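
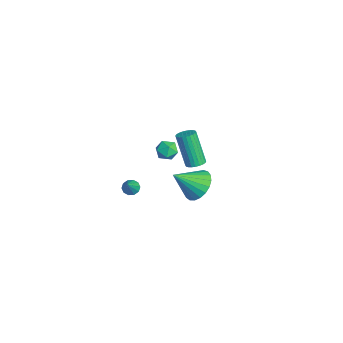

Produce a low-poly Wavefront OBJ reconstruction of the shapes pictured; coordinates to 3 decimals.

v -0.975 4.023 -0.787
v -0.656 3.551 -0.757
v -1.406 3.166 1.177
v -1.725 3.637 1.147
v -0.517 3.703 -0.673
v -1.267 3.317 1.261
v -0.448 3.904 -0.606
v -1.198 3.518 1.328
v -0.459 4.122 -0.567
v -1.209 3.737 1.367
v -0.548 4.326 -0.561
v -1.298 3.94 1.373
v -0.703 4.483 -0.59
v -1.453 4.097 1.344
v -0.899 4.57 -0.648
v -1.649 4.185 1.286
v -1.106 4.574 -0.728
v -1.856 4.189 1.206
v -1.294 4.494 -0.817
v -2.044 4.109 1.117
v -1.433 4.343 -0.901
v -2.183 3.957 1.033
v -1.502 4.142 -0.968
v -2.252 3.756 0.966
v -1.491 3.923 -1.007
v -2.241 3.538 0.927
v -1.402 3.72 -1.013
v -2.152 3.334 0.921
v -1.247 3.563 -0.984
v -1.997 3.177 0.95
v -1.051 3.475 -0.926
v -1.801 3.09 1.008
v -0.844 3.471 -0.846
v -1.594 3.086 1.088
v 2.223 2.296 3.165
v 2.7 1.937 2.878
v 2.14 1.563 3.942
v 2.617 1.204 3.655
v 2.764 1.785 3.937
v 2.815 2.238 3.457
v 2.025 1.262 3.363
v 2.076 1.715 2.883
v 2.577 1.298 3
v 3.034 1.621 3.355
v 1.806 1.879 3.465
v 2.263 2.202 3.82
v -2.646 4.528 -4.112
v -1.6 4.73 -3.937
v -2.574 3.112 -2.908
v -1.798 4.985 -3.625
v -2.142 5.162 -3.397
v -2.574 5.228 -3.293
v -3.018 5.174 -3.331
v -3.398 5.007 -3.503
v -3.648 4.758 -3.781
v -3.724 4.469 -4.116
v -3.614 4.19 -4.451
v -3.337 3.97 -4.727
v -2.94 3.846 -4.896
v -2.492 3.84 -4.93
v -2.071 3.952 -4.823
v -1.749 4.165 -4.593
v -1.583 4.44 -4.279
v -3.645 0.975 -4.507
v -3.316 1.35 -4.654
v -2.735 0.605 -3.413
v -3.521 1.476 -4.441
v -3.774 1.41 -4.253
v -3.977 1.178 -4.162
v -4.053 0.869 -4.203
v -3.974 0.6 -4.36
v -3.769 0.474 -4.573
v -3.516 0.54 -4.761
v -3.313 0.772 -4.852
v -3.236 1.081 -4.811
f 2 1 5
f 2 5 3
f 3 5 6
f 3 6 4
f 5 1 7
f 5 7 6
f 6 7 8
f 6 8 4
f 7 1 9
f 7 9 8
f 8 9 10
f 8 10 4
f 9 1 11
f 9 11 10
f 10 11 12
f 10 12 4
f 11 1 13
f 11 13 12
f 12 13 14
f 12 14 4
f 13 1 15
f 13 15 14
f 14 15 16
f 14 16 4
f 15 1 17
f 15 17 16
f 16 17 18
f 16 18 4
f 17 1 19
f 17 19 18
f 18 19 20
f 18 20 4
f 19 1 21
f 19 21 20
f 20 21 22
f 20 22 4
f 21 1 23
f 21 23 22
f 22 23 24
f 22 24 4
f 23 1 25
f 23 25 24
f 24 25 26
f 24 26 4
f 25 1 27
f 25 27 26
f 26 27 28
f 26 28 4
f 27 1 29
f 27 29 28
f 28 29 30
f 28 30 4
f 29 1 31
f 29 31 30
f 30 31 32
f 30 32 4
f 31 1 33
f 31 33 32
f 32 33 34
f 32 34 4
f 33 1 2
f 33 2 34
f 34 2 3
f 34 3 4
f 35 46 40
f 35 40 36
f 35 36 42
f 35 42 45
f 35 45 46
f 36 40 44
f 40 46 39
f 46 45 37
f 45 42 41
f 42 36 43
f 38 44 39
f 38 39 37
f 38 37 41
f 38 41 43
f 38 43 44
f 39 44 40
f 37 39 46
f 41 37 45
f 43 41 42
f 44 43 36
f 48 47 50
f 48 50 49
f 50 47 51
f 50 51 49
f 51 47 52
f 51 52 49
f 52 47 53
f 52 53 49
f 53 47 54
f 53 54 49
f 54 47 55
f 54 55 49
f 55 47 56
f 55 56 49
f 56 47 57
f 56 57 49
f 57 47 58
f 57 58 49
f 58 47 59
f 58 59 49
f 59 47 60
f 59 60 49
f 60 47 61
f 60 61 49
f 61 47 62
f 61 62 49
f 62 47 63
f 62 63 49
f 63 47 48
f 63 48 49
f 65 64 67
f 65 67 66
f 67 64 68
f 67 68 66
f 68 64 69
f 68 69 66
f 69 64 70
f 69 70 66
f 70 64 71
f 70 71 66
f 71 64 72
f 71 72 66
f 72 64 73
f 72 73 66
f 73 64 74
f 73 74 66
f 74 64 75
f 74 75 66
f 75 64 65
f 75 65 66



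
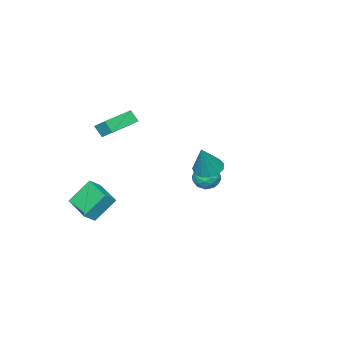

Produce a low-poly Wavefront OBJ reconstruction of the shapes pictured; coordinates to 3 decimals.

v -3.715 -1.129 -3.644
v -3.138 -0.842 -3.055
v -2.662 -1.398 -4.545
v -2.085 -1.111 -3.956
v -2.517 -1.856 -3.816
v -3.168 -1.69 -3.259
v -2.632 -0.55 -4.341
v -3.283 -0.384 -3.784
v -2.469 -0.484 -3.486
v -2.398 -1.291 -3.162
v -3.402 -0.949 -4.438
v -3.331 -1.756 -4.114
v -3.519 -0.962 -3.27
v -2.281 -1.278 -4.33
v -2.535 -1.716 -4.248
v -2.196 -1.547 -3.902
v -3.536 -1.461 -3.39
v -3.197 -1.292 -3.044
v -2.832 -1.888 -3.492
v -2.603 -0.948 -4.556
v -2.264 -0.779 -4.21
v -3.604 -0.693 -3.698
v -3.265 -0.524 -3.352
v -2.968 -0.352 -4.108
v -2.787 -0.583 -3.178
v -2.168 -0.741 -3.707
v -2.489 -0.411 -3.933
v -2.872 -0.314 -3.606
v -2.745 -1.057 -2.987
v -2.126 -1.215 -3.517
v -2.379 -1.653 -3.435
v -2.762 -1.556 -3.107
v -2.351 -0.847 -3.24
v -3.674 -1.025 -4.083
v -3.055 -1.183 -4.613
v -3.038 -0.684 -4.493
v -3.421 -0.587 -4.165
v -3.632 -1.499 -3.893
v -3.013 -1.657 -4.422
v -2.928 -1.926 -3.994
v -3.311 -1.829 -3.667
v -3.449 -1.393 -4.36
v 2.637 -4.121 -3.197
v 3.335 -4.287 -2.621
v 3.325 -2.405 -3.538
v 4.023 -2.571 -2.962
v 3.617 -4.789 -4.578
v 4.315 -4.955 -4.002
v 4.305 -3.073 -4.919
v 5.003 -3.239 -4.343
v 2.59 3.268 0.43
v 3.323 3.369 0.032
v 3.47 3.492 2.11
v 3.133 3.801 0.074
v 2.771 4.063 0.229
v 2.351 4.074 0.448
v 2.007 3.828 0.661
v 1.848 3.405 0.8
v 1.925 2.938 0.822
v 2.212 2.576 0.72
v 2.62 2.434 0.525
v 3.017 2.557 0.3
v 3.28 2.906 0.117
v 0.458 -4.516 1.307
v 0.504 -3.732 1.909
v 0.43 -3.992 0.626
v 0.476 -3.207 1.228
v 2.584 -4.553 1.192
v 2.63 -3.768 1.794
v 2.556 -4.028 0.511
v 2.602 -3.244 1.113
f 1 38 17
f 38 12 41
f 17 41 6
f 38 41 17
f 1 17 13
f 17 6 18
f 13 18 2
f 17 18 13
f 1 13 22
f 13 2 23
f 22 23 8
f 13 23 22
f 1 22 34
f 22 8 37
f 34 37 11
f 22 37 34
f 1 34 38
f 34 11 42
f 38 42 12
f 34 42 38
f 2 18 29
f 18 6 32
f 29 32 10
f 18 32 29
f 6 41 19
f 41 12 40
f 19 40 5
f 41 40 19
f 12 42 39
f 42 11 35
f 39 35 3
f 42 35 39
f 11 37 36
f 37 8 24
f 36 24 7
f 37 24 36
f 8 23 28
f 23 2 25
f 28 25 9
f 23 25 28
f 4 30 16
f 30 10 31
f 16 31 5
f 30 31 16
f 4 16 14
f 16 5 15
f 14 15 3
f 16 15 14
f 4 14 21
f 14 3 20
f 21 20 7
f 14 20 21
f 4 21 26
f 21 7 27
f 26 27 9
f 21 27 26
f 4 26 30
f 26 9 33
f 30 33 10
f 26 33 30
f 5 31 19
f 31 10 32
f 19 32 6
f 31 32 19
f 3 15 39
f 15 5 40
f 39 40 12
f 15 40 39
f 7 20 36
f 20 3 35
f 36 35 11
f 20 35 36
f 9 27 28
f 27 7 24
f 28 24 8
f 27 24 28
f 10 33 29
f 33 9 25
f 29 25 2
f 33 25 29
f 44 46 43
f 47 44 43
f 43 46 45
f 45 47 43
f 44 50 46
f 48 44 47
f 48 50 44
f 46 50 45
f 49 47 45
f 45 50 49
f 49 48 47
f 50 48 49
f 52 51 54
f 52 54 53
f 54 51 55
f 54 55 53
f 55 51 56
f 55 56 53
f 56 51 57
f 56 57 53
f 57 51 58
f 57 58 53
f 58 51 59
f 58 59 53
f 59 51 60
f 59 60 53
f 60 51 61
f 60 61 53
f 61 51 62
f 61 62 53
f 62 51 63
f 62 63 53
f 63 51 52
f 63 52 53
f 65 67 64
f 68 65 64
f 64 67 66
f 66 68 64
f 65 71 67
f 69 65 68
f 69 71 65
f 67 71 66
f 70 68 66
f 66 71 70
f 70 69 68
f 71 69 70



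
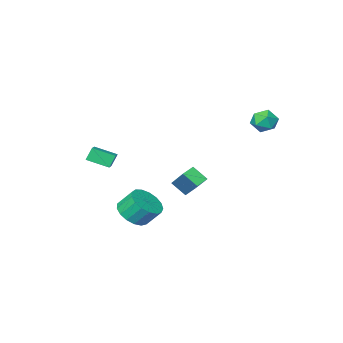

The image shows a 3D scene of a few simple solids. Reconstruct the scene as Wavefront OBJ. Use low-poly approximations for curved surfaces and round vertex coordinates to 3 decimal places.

v 3.341 -2.752 -0.538
v 2.949 -2.757 0.217
v 2.416 -1.922 -1.012
v 2.025 -1.927 -0.258
v 3.975 -1.853 -0.202
v 3.584 -1.858 0.552
v 3.051 -1.023 -0.677
v 2.659 -1.028 0.078
v -3.321 4.392 2.576
v -2.674 3.956 2.791
v -4.106 3.404 2.929
v -3.459 2.968 3.144
v -3.669 3.62 3.575
v -3.184 4.23 3.357
v -3.596 3.13 2.363
v -3.111 3.74 2.145
v -2.844 3.175 2.659
v -2.889 3.478 3.409
v -3.891 3.882 2.311
v -3.936 4.185 3.061
v -3.303 -2.662 -4.197
v -2.842 -3.374 -3.435
v -3.134 -1.215 -2.946
v -2.673 -1.928 -2.185
v -2.547 -2.492 -4.495
v -2.086 -3.205 -3.734
v -2.378 -1.046 -3.245
v -1.917 -1.758 -2.483
v 1.52 -1.285 -4.463
v 2.167 -1.776 -3.798
v 1.648 -1.125 -2.812
v 1 -0.635 -3.477
v 2.423 -1.365 -3.934
v 1.904 -0.714 -2.949
v 2.472 -0.936 -4.191
v 1.953 -0.286 -3.206
v 2.303 -0.588 -4.511
v 1.784 0.063 -3.526
v 1.954 -0.399 -4.82
v 1.435 0.252 -3.834
v 1.506 -0.413 -5.046
v 0.986 0.238 -4.061
v 1.061 -0.627 -5.139
v 0.541 0.024 -4.154
v 0.721 -0.992 -5.078
v 0.202 -0.341 -4.092
v 0.564 -1.424 -4.875
v 0.045 -0.773 -3.889
v 0.626 -1.824 -4.578
v 0.107 -1.174 -3.592
v 0.893 -2.101 -4.254
v 0.374 -1.451 -3.269
v 1.303 -2.192 -3.978
v 0.784 -1.541 -2.993
v 1.763 -2.074 -3.814
v 1.244 -1.423 -2.828
f 2 4 1
f 5 2 1
f 1 4 3
f 3 5 1
f 2 8 4
f 6 2 5
f 6 8 2
f 4 8 3
f 7 5 3
f 3 8 7
f 7 6 5
f 8 6 7
f 9 20 14
f 9 14 10
f 9 10 16
f 9 16 19
f 9 19 20
f 10 14 18
f 14 20 13
f 20 19 11
f 19 16 15
f 16 10 17
f 12 18 13
f 12 13 11
f 12 11 15
f 12 15 17
f 12 17 18
f 13 18 14
f 11 13 20
f 15 11 19
f 17 15 16
f 18 17 10
f 22 24 21
f 25 22 21
f 21 24 23
f 23 25 21
f 22 28 24
f 26 22 25
f 26 28 22
f 24 28 23
f 27 25 23
f 23 28 27
f 27 26 25
f 28 26 27
f 30 29 33
f 30 33 31
f 31 33 34
f 31 34 32
f 33 29 35
f 33 35 34
f 34 35 36
f 34 36 32
f 35 29 37
f 35 37 36
f 36 37 38
f 36 38 32
f 37 29 39
f 37 39 38
f 38 39 40
f 38 40 32
f 39 29 41
f 39 41 40
f 40 41 42
f 40 42 32
f 41 29 43
f 41 43 42
f 42 43 44
f 42 44 32
f 43 29 45
f 43 45 44
f 44 45 46
f 44 46 32
f 45 29 47
f 45 47 46
f 46 47 48
f 46 48 32
f 47 29 49
f 47 49 48
f 48 49 50
f 48 50 32
f 49 29 51
f 49 51 50
f 50 51 52
f 50 52 32
f 51 29 53
f 51 53 52
f 52 53 54
f 52 54 32
f 53 29 55
f 53 55 54
f 54 55 56
f 54 56 32
f 55 29 30
f 55 30 56
f 56 30 31
f 56 31 32



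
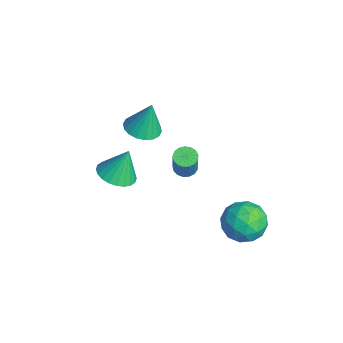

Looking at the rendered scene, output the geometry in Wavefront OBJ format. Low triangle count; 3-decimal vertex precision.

v -1.028 -3.1 -0.387
v -0.521 -3.954 -0.044
v -1.032 -2.44 1.267
v -0.207 -3.708 -0.141
v -0.019 -3.37 -0.276
v 0.016 -2.991 -0.427
v -0.108 -2.628 -0.572
v -0.372 -2.338 -0.689
v -0.736 -2.163 -0.76
v -1.144 -2.131 -0.774
v -1.534 -2.246 -0.729
v -1.848 -2.492 -0.632
v -2.036 -2.83 -0.497
v -2.071 -3.209 -0.346
v -1.947 -3.572 -0.201
v -1.683 -3.862 -0.084
v -1.319 -4.037 -0.013
v -0.911 -4.069 0.001
v 0.735 2.87 -3.383
v 1.702 3.539 -3.81
v 2.018 1.521 -2.59
v 2.985 2.19 -3.017
v 2.275 2.638 -2.09
v 1.481 3.473 -2.58
v 2.239 1.587 -3.82
v 1.445 2.422 -4.31
v 2.632 2.746 -4.08
v 2.654 3.396 -3.011
v 1.066 1.664 -3.389
v 1.088 2.314 -2.32
v 1.106 3.323 -3.666
v 2.614 1.737 -2.734
v 2.197 2 -2.189
v 2.765 2.394 -2.44
v 0.976 3.284 -2.943
v 1.545 3.677 -3.194
v 1.881 3.148 -2.183
v 2.175 1.383 -3.206
v 2.744 1.776 -3.457
v 0.955 2.666 -3.96
v 1.523 3.06 -4.211
v 1.839 1.912 -4.217
v 2.221 3.251 -4.076
v 2.975 2.457 -3.609
v 2.536 2.103 -4.081
v 2.07 2.593 -4.37
v 2.234 3.632 -3.447
v 2.988 2.839 -2.981
v 2.57 3.103 -2.436
v 2.104 3.593 -2.724
v 2.78 3.166 -3.606
v 0.732 2.221 -3.419
v 1.486 1.428 -2.953
v 1.616 1.467 -3.676
v 1.15 1.957 -3.964
v 0.745 2.603 -2.791
v 1.499 1.809 -2.324
v 1.65 2.467 -2.03
v 1.184 2.957 -2.319
v 0.94 1.894 -2.794
v 1.792 -0.468 2.187
v 2.289 -0.174 2.025
v 2.845 -0.337 3.43
v 2.348 -0.632 3.593
v 2.114 0.034 2.119
v 2.67 -0.13 3.524
v 1.865 0.126 2.228
v 2.421 -0.038 3.633
v 1.599 0.082 2.328
v 2.155 -0.081 3.733
v 1.378 -0.088 2.396
v 1.934 -0.251 3.801
v 1.251 -0.345 2.416
v 1.807 -0.508 3.821
v 1.248 -0.63 2.384
v 1.805 -0.794 3.789
v 1.37 -0.878 2.306
v 1.927 -1.042 3.712
v 1.589 -1.033 2.202
v 2.145 -1.196 3.607
v 1.854 -1.058 2.094
v 2.41 -1.221 3.499
v 2.105 -0.948 2.008
v 2.661 -1.111 3.413
v 2.284 -0.728 1.962
v 2.84 -0.892 3.368
v 2.35 -0.448 1.969
v 2.906 -0.612 3.374
v -3.188 -1.145 0.717
v -2.47 -0.499 0.5
v -3.052 -0.675 2.563
v -2.835 -0.255 0.464
v -3.27 -0.188 0.479
v -3.689 -0.31 0.541
v -4.008 -0.597 0.637
v -4.165 -0.993 0.75
v -4.129 -1.42 0.856
v -3.905 -1.791 0.934
v -3.54 -2.035 0.969
v -3.105 -2.102 0.955
v -2.686 -1.98 0.893
v -2.367 -1.693 0.796
v -2.21 -1.297 0.684
v -2.247 -0.87 0.578
f 2 1 4
f 2 4 3
f 4 1 5
f 4 5 3
f 5 1 6
f 5 6 3
f 6 1 7
f 6 7 3
f 7 1 8
f 7 8 3
f 8 1 9
f 8 9 3
f 9 1 10
f 9 10 3
f 10 1 11
f 10 11 3
f 11 1 12
f 11 12 3
f 12 1 13
f 12 13 3
f 13 1 14
f 13 14 3
f 14 1 15
f 14 15 3
f 15 1 16
f 15 16 3
f 16 1 17
f 16 17 3
f 17 1 18
f 17 18 3
f 18 1 2
f 18 2 3
f 19 56 35
f 56 30 59
f 35 59 24
f 56 59 35
f 19 35 31
f 35 24 36
f 31 36 20
f 35 36 31
f 19 31 40
f 31 20 41
f 40 41 26
f 31 41 40
f 19 40 52
f 40 26 55
f 52 55 29
f 40 55 52
f 19 52 56
f 52 29 60
f 56 60 30
f 52 60 56
f 20 36 47
f 36 24 50
f 47 50 28
f 36 50 47
f 24 59 37
f 59 30 58
f 37 58 23
f 59 58 37
f 30 60 57
f 60 29 53
f 57 53 21
f 60 53 57
f 29 55 54
f 55 26 42
f 54 42 25
f 55 42 54
f 26 41 46
f 41 20 43
f 46 43 27
f 41 43 46
f 22 48 34
f 48 28 49
f 34 49 23
f 48 49 34
f 22 34 32
f 34 23 33
f 32 33 21
f 34 33 32
f 22 32 39
f 32 21 38
f 39 38 25
f 32 38 39
f 22 39 44
f 39 25 45
f 44 45 27
f 39 45 44
f 22 44 48
f 44 27 51
f 48 51 28
f 44 51 48
f 23 49 37
f 49 28 50
f 37 50 24
f 49 50 37
f 21 33 57
f 33 23 58
f 57 58 30
f 33 58 57
f 25 38 54
f 38 21 53
f 54 53 29
f 38 53 54
f 27 45 46
f 45 25 42
f 46 42 26
f 45 42 46
f 28 51 47
f 51 27 43
f 47 43 20
f 51 43 47
f 62 61 65
f 62 65 63
f 63 65 66
f 63 66 64
f 65 61 67
f 65 67 66
f 66 67 68
f 66 68 64
f 67 61 69
f 67 69 68
f 68 69 70
f 68 70 64
f 69 61 71
f 69 71 70
f 70 71 72
f 70 72 64
f 71 61 73
f 71 73 72
f 72 73 74
f 72 74 64
f 73 61 75
f 73 75 74
f 74 75 76
f 74 76 64
f 75 61 77
f 75 77 76
f 76 77 78
f 76 78 64
f 77 61 79
f 77 79 78
f 78 79 80
f 78 80 64
f 79 61 81
f 79 81 80
f 80 81 82
f 80 82 64
f 81 61 83
f 81 83 82
f 82 83 84
f 82 84 64
f 83 61 85
f 83 85 84
f 84 85 86
f 84 86 64
f 85 61 87
f 85 87 86
f 86 87 88
f 86 88 64
f 87 61 62
f 87 62 88
f 88 62 63
f 88 63 64
f 90 89 92
f 90 92 91
f 92 89 93
f 92 93 91
f 93 89 94
f 93 94 91
f 94 89 95
f 94 95 91
f 95 89 96
f 95 96 91
f 96 89 97
f 96 97 91
f 97 89 98
f 97 98 91
f 98 89 99
f 98 99 91
f 99 89 100
f 99 100 91
f 100 89 101
f 100 101 91
f 101 89 102
f 101 102 91
f 102 89 103
f 102 103 91
f 103 89 104
f 103 104 91
f 104 89 90
f 104 90 91



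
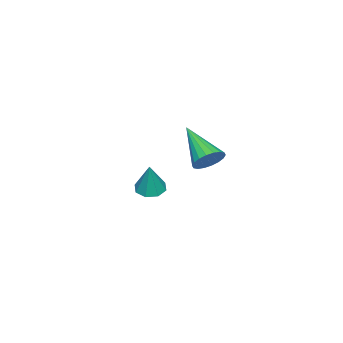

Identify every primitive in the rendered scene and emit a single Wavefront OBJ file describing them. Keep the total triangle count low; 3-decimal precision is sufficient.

v 3.024 2.328 2.826
v 3.606 2.217 3.16
v 2.176 0.972 3.854
v 3.471 2.429 3.328
v 3.247 2.621 3.397
v 2.979 2.755 3.353
v 2.72 2.804 3.205
v 2.521 2.759 2.981
v 2.422 2.628 2.727
v 2.442 2.438 2.492
v 2.576 2.226 2.324
v 2.8 2.034 2.255
v 3.068 1.9 2.299
v 3.327 1.851 2.448
v 3.526 1.896 2.671
v 3.625 2.027 2.925
v -2.069 -2.795 -2.431
v -1.531 -3.195 -2.546
v -1.591 -2.585 -0.929
v -1.432 -2.694 -2.647
v -1.706 -2.252 -2.622
v -2.192 -2.128 -2.485
v -2.606 -2.395 -2.316
v -2.705 -2.895 -2.215
v -2.432 -3.337 -2.24
v -1.945 -3.461 -2.377
f 2 1 4
f 2 4 3
f 4 1 5
f 4 5 3
f 5 1 6
f 5 6 3
f 6 1 7
f 6 7 3
f 7 1 8
f 7 8 3
f 8 1 9
f 8 9 3
f 9 1 10
f 9 10 3
f 10 1 11
f 10 11 3
f 11 1 12
f 11 12 3
f 12 1 13
f 12 13 3
f 13 1 14
f 13 14 3
f 14 1 15
f 14 15 3
f 15 1 16
f 15 16 3
f 16 1 2
f 16 2 3
f 18 17 20
f 18 20 19
f 20 17 21
f 20 21 19
f 21 17 22
f 21 22 19
f 22 17 23
f 22 23 19
f 23 17 24
f 23 24 19
f 24 17 25
f 24 25 19
f 25 17 26
f 25 26 19
f 26 17 18
f 26 18 19



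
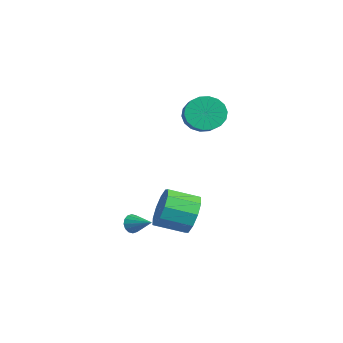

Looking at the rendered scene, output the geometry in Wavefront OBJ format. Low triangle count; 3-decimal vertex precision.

v 3.581 2.135 -1.25
v 4.085 2.243 -0.359
v 3.504 0.992 0.121
v 2.999 0.885 -0.77
v 3.519 2.528 -0.3
v 2.938 1.278 0.18
v 2.977 2.664 -0.604
v 2.396 1.413 -0.124
v 2.665 2.597 -1.155
v 2.084 1.347 -0.675
v 2.703 2.354 -1.742
v 2.122 1.104 -1.262
v 3.076 2.028 -2.141
v 2.495 0.777 -1.661
v 3.642 1.742 -2.2
v 3.061 0.492 -1.72
v 4.184 1.607 -1.896
v 3.603 0.356 -1.416
v 4.496 1.673 -1.345
v 3.915 0.423 -0.865
v 4.458 1.916 -0.758
v 3.877 0.666 -0.278
v 1.478 3.633 3.489
v 1.84 3.311 2.707
v 2.764 2.984 3.269
v 2.402 3.307 4.051
v 1.971 3.698 2.715
v 2.896 3.372 3.277
v 2.005 4.073 2.877
v 2.93 3.747 3.439
v 1.935 4.36 3.16
v 2.859 4.034 3.722
v 1.774 4.504 3.508
v 2.698 4.178 4.07
v 1.554 4.475 3.852
v 2.479 4.149 4.414
v 1.319 4.279 4.124
v 2.244 3.953 4.687
v 1.116 3.956 4.271
v 2.04 3.629 4.833
v 0.984 3.568 4.263
v 1.909 3.242 4.825
v 0.95 3.193 4.101
v 1.875 2.867 4.663
v 1.021 2.906 3.818
v 1.945 2.58 4.38
v 1.182 2.762 3.47
v 2.106 2.436 4.032
v 1.401 2.791 3.126
v 2.326 2.465 3.688
v 1.636 2.987 2.853
v 2.561 2.661 3.416
v 3.29 -0.541 -1.275
v 3.531 -0.629 -1.704
v 4.25 -0.099 -0.825
v 3.433 -0.39 -1.73
v 3.297 -0.193 -1.633
v 3.158 -0.088 -1.441
v 3.055 -0.106 -1.204
v 3.015 -0.24 -0.986
v 3.048 -0.454 -0.846
v 3.146 -0.693 -0.821
v 3.283 -0.89 -0.917
v 3.421 -0.995 -1.11
v 3.524 -0.977 -1.346
v 3.564 -0.843 -1.564
f 2 1 5
f 2 5 3
f 3 5 6
f 3 6 4
f 5 1 7
f 5 7 6
f 6 7 8
f 6 8 4
f 7 1 9
f 7 9 8
f 8 9 10
f 8 10 4
f 9 1 11
f 9 11 10
f 10 11 12
f 10 12 4
f 11 1 13
f 11 13 12
f 12 13 14
f 12 14 4
f 13 1 15
f 13 15 14
f 14 15 16
f 14 16 4
f 15 1 17
f 15 17 16
f 16 17 18
f 16 18 4
f 17 1 19
f 17 19 18
f 18 19 20
f 18 20 4
f 19 1 21
f 19 21 20
f 20 21 22
f 20 22 4
f 21 1 2
f 21 2 22
f 22 2 3
f 22 3 4
f 24 23 27
f 24 27 25
f 25 27 28
f 25 28 26
f 27 23 29
f 27 29 28
f 28 29 30
f 28 30 26
f 29 23 31
f 29 31 30
f 30 31 32
f 30 32 26
f 31 23 33
f 31 33 32
f 32 33 34
f 32 34 26
f 33 23 35
f 33 35 34
f 34 35 36
f 34 36 26
f 35 23 37
f 35 37 36
f 36 37 38
f 36 38 26
f 37 23 39
f 37 39 38
f 38 39 40
f 38 40 26
f 39 23 41
f 39 41 40
f 40 41 42
f 40 42 26
f 41 23 43
f 41 43 42
f 42 43 44
f 42 44 26
f 43 23 45
f 43 45 44
f 44 45 46
f 44 46 26
f 45 23 47
f 45 47 46
f 46 47 48
f 46 48 26
f 47 23 49
f 47 49 48
f 48 49 50
f 48 50 26
f 49 23 51
f 49 51 50
f 50 51 52
f 50 52 26
f 51 23 24
f 51 24 52
f 52 24 25
f 52 25 26
f 54 53 56
f 54 56 55
f 56 53 57
f 56 57 55
f 57 53 58
f 57 58 55
f 58 53 59
f 58 59 55
f 59 53 60
f 59 60 55
f 60 53 61
f 60 61 55
f 61 53 62
f 61 62 55
f 62 53 63
f 62 63 55
f 63 53 64
f 63 64 55
f 64 53 65
f 64 65 55
f 65 53 66
f 65 66 55
f 66 53 54
f 66 54 55



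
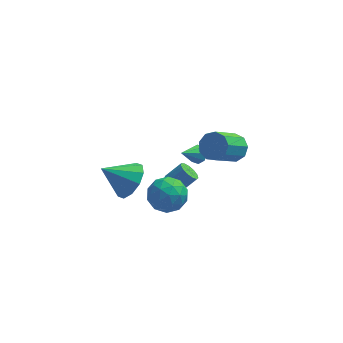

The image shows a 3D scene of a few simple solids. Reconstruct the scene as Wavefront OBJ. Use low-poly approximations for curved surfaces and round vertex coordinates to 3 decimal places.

v 2.965 -0.147 1.511
v 3.496 0.074 2.11
v 2.506 -1.111 3.427
v 1.975 -1.333 2.829
v 3.055 0.431 2.1
v 2.065 -0.754 3.417
v 2.572 0.518 1.814
v 1.582 -0.668 3.132
v 2.273 0.293 1.387
v 1.282 -0.892 2.705
v 2.297 -0.138 1.018
v 1.307 -1.323 2.336
v 2.635 -0.573 0.88
v 1.645 -1.758 2.197
v 3.127 -0.809 1.037
v 2.136 -1.995 2.354
v 3.543 -0.736 1.416
v 2.553 -1.921 2.734
v 3.689 -0.387 1.84
v 2.699 -1.572 3.157
v 1.22 3.175 -2.481
v 1.574 2.706 -2.536
v 0.36 2.425 -1.619
v 1.69 2.971 -2.19
v 1.531 3.356 -2.014
v 1.19 3.634 -2.112
v 0.866 3.644 -2.426
v 0.749 3.379 -2.773
v 0.908 2.994 -2.949
v 1.25 2.716 -2.851
v -2.011 -3.145 1.811
v -1.519 -3.931 2.383
v -3.389 -3.235 2.869
v -1.35 -3.339 2.655
v -1.432 -2.672 2.604
v -1.736 -2.186 2.25
v -2.145 -2.066 1.728
v -2.503 -2.358 1.238
v -2.673 -2.951 0.966
v -2.59 -3.617 1.017
v -2.286 -4.103 1.371
v -1.877 -4.223 1.893
v -0.011 0.212 -1.984
v 0.384 0.355 -2.439
v 1.207 0.651 -1.632
v 0.811 0.508 -1.176
v 0.208 0.648 -2.367
v 1.03 0.944 -1.559
v -0.038 0.802 -2.173
v 0.784 1.098 -1.365
v -0.276 0.769 -1.919
v 0.547 1.065 -1.111
v -0.429 0.559 -1.685
v 0.393 0.855 -0.878
v -0.45 0.239 -1.547
v 0.372 0.535 -0.739
v -0.332 -0.09 -1.547
v 0.491 0.206 -0.739
v -0.111 -0.323 -1.686
v 0.711 -0.026 -0.878
v 0.141 -0.386 -1.919
v 0.963 -0.09 -1.112
v 0.345 -0.259 -2.173
v 1.167 0.037 -1.366
v 0.435 0.017 -2.367
v 1.258 0.313 -1.56
v -1.155 -3.457 1.069
v -0.517 -2.808 1.616
v 0.097 -4.632 1.004
v 0.735 -3.983 1.551
v -0.106 -4.425 2.026
v -0.88 -3.698 2.066
v 0.46 -3.742 0.554
v -0.314 -3.015 0.594
v 0.481 -2.984 1.298
v 0.131 -3.406 2.207
v -0.551 -4.034 0.413
v -0.901 -4.456 1.322
v -0.946 -3.029 1.348
v 0.526 -4.411 1.272
v 0.031 -4.671 1.551
v 0.406 -4.289 1.872
v -1.159 -3.553 1.613
v -0.784 -3.171 1.934
v -0.543 -4.122 2.175
v 0.364 -4.269 0.686
v 0.739 -3.887 1.007
v -0.826 -3.151 0.748
v -0.451 -2.769 1.069
v 0.123 -3.318 0.445
v 0.016 -2.751 1.483
v 0.752 -3.442 1.444
v 0.59 -3.3 0.859
v 0.135 -2.873 0.882
v -0.19 -2.999 2.017
v 0.546 -3.69 1.979
v 0.052 -3.95 2.258
v -0.403 -3.523 2.282
v 0.397 -3.103 1.83
v -0.966 -3.75 0.641
v -0.23 -4.441 0.603
v -0.017 -3.917 0.338
v -0.472 -3.49 0.362
v -1.172 -3.998 1.176
v -0.436 -4.689 1.137
v -0.555 -4.567 1.738
v -1.01 -4.14 1.761
v -0.817 -4.337 0.79
f 2 1 5
f 2 5 3
f 3 5 6
f 3 6 4
f 5 1 7
f 5 7 6
f 6 7 8
f 6 8 4
f 7 1 9
f 7 9 8
f 8 9 10
f 8 10 4
f 9 1 11
f 9 11 10
f 10 11 12
f 10 12 4
f 11 1 13
f 11 13 12
f 12 13 14
f 12 14 4
f 13 1 15
f 13 15 14
f 14 15 16
f 14 16 4
f 15 1 17
f 15 17 16
f 16 17 18
f 16 18 4
f 17 1 19
f 17 19 18
f 18 19 20
f 18 20 4
f 19 1 2
f 19 2 20
f 20 2 3
f 20 3 4
f 22 21 24
f 22 24 23
f 24 21 25
f 24 25 23
f 25 21 26
f 25 26 23
f 26 21 27
f 26 27 23
f 27 21 28
f 27 28 23
f 28 21 29
f 28 29 23
f 29 21 30
f 29 30 23
f 30 21 22
f 30 22 23
f 32 31 34
f 32 34 33
f 34 31 35
f 34 35 33
f 35 31 36
f 35 36 33
f 36 31 37
f 36 37 33
f 37 31 38
f 37 38 33
f 38 31 39
f 38 39 33
f 39 31 40
f 39 40 33
f 40 31 41
f 40 41 33
f 41 31 42
f 41 42 33
f 42 31 32
f 42 32 33
f 44 43 47
f 44 47 45
f 45 47 48
f 45 48 46
f 47 43 49
f 47 49 48
f 48 49 50
f 48 50 46
f 49 43 51
f 49 51 50
f 50 51 52
f 50 52 46
f 51 43 53
f 51 53 52
f 52 53 54
f 52 54 46
f 53 43 55
f 53 55 54
f 54 55 56
f 54 56 46
f 55 43 57
f 55 57 56
f 56 57 58
f 56 58 46
f 57 43 59
f 57 59 58
f 58 59 60
f 58 60 46
f 59 43 61
f 59 61 60
f 60 61 62
f 60 62 46
f 61 43 63
f 61 63 62
f 62 63 64
f 62 64 46
f 63 43 65
f 63 65 64
f 64 65 66
f 64 66 46
f 65 43 44
f 65 44 66
f 66 44 45
f 66 45 46
f 67 104 83
f 104 78 107
f 83 107 72
f 104 107 83
f 67 83 79
f 83 72 84
f 79 84 68
f 83 84 79
f 67 79 88
f 79 68 89
f 88 89 74
f 79 89 88
f 67 88 100
f 88 74 103
f 100 103 77
f 88 103 100
f 67 100 104
f 100 77 108
f 104 108 78
f 100 108 104
f 68 84 95
f 84 72 98
f 95 98 76
f 84 98 95
f 72 107 85
f 107 78 106
f 85 106 71
f 107 106 85
f 78 108 105
f 108 77 101
f 105 101 69
f 108 101 105
f 77 103 102
f 103 74 90
f 102 90 73
f 103 90 102
f 74 89 94
f 89 68 91
f 94 91 75
f 89 91 94
f 70 96 82
f 96 76 97
f 82 97 71
f 96 97 82
f 70 82 80
f 82 71 81
f 80 81 69
f 82 81 80
f 70 80 87
f 80 69 86
f 87 86 73
f 80 86 87
f 70 87 92
f 87 73 93
f 92 93 75
f 87 93 92
f 70 92 96
f 92 75 99
f 96 99 76
f 92 99 96
f 71 97 85
f 97 76 98
f 85 98 72
f 97 98 85
f 69 81 105
f 81 71 106
f 105 106 78
f 81 106 105
f 73 86 102
f 86 69 101
f 102 101 77
f 86 101 102
f 75 93 94
f 93 73 90
f 94 90 74
f 93 90 94
f 76 99 95
f 99 75 91
f 95 91 68
f 99 91 95



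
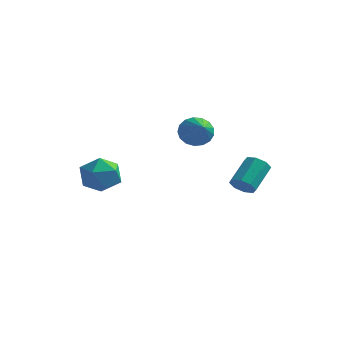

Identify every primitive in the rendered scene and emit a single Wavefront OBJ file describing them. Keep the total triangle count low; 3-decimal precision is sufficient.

v -0.721 -2.146 1.56
v -0.301 -2.567 0.63
v -2.019 -3.373 1.53
v -1.599 -3.794 0.6
v -1.05 -3.902 1.551
v -0.248 -3.144 1.57
v -2.072 -2.796 0.59
v -1.27 -2.038 0.609
v -1.136 -2.969 0.03
v -0.505 -3.652 0.625
v -1.815 -2.288 1.535
v -1.184 -2.971 2.13
v 3.586 2.094 -0.545
v 3.993 2.412 -1.018
v 4.121 3.783 0.012
v 3.714 3.466 0.485
v 3.473 2.516 -1.092
v 3.6 3.887 -0.062
v 3.019 2.373 -0.846
v 3.146 3.744 0.185
v 2.897 2.067 -0.423
v 3.025 3.438 0.607
v 3.179 1.777 -0.072
v 3.307 3.148 0.958
v 3.7 1.673 0.002
v 3.827 3.044 1.032
v 4.154 1.816 -0.245
v 4.281 3.187 0.786
v 4.275 2.122 -0.667
v 4.403 3.493 0.363
v 0.568 3.149 2.167
v 0.962 3.784 2.67
v 1.732 1.711 3.073
v 0.624 3.66 2.907
v 0.273 3.418 2.974
v -0.01 3.116 2.856
v -0.16 2.821 2.581
v -0.144 2.601 2.21
v 0.036 2.507 1.83
v 0.338 2.56 1.527
v 0.692 2.748 1.371
v 1.018 3.028 1.397
v 1.241 3.336 1.6
v 1.31 3.601 1.932
v 1.209 3.763 2.318
f 1 12 6
f 1 6 2
f 1 2 8
f 1 8 11
f 1 11 12
f 2 6 10
f 6 12 5
f 12 11 3
f 11 8 7
f 8 2 9
f 4 10 5
f 4 5 3
f 4 3 7
f 4 7 9
f 4 9 10
f 5 10 6
f 3 5 12
f 7 3 11
f 9 7 8
f 10 9 2
f 14 13 17
f 14 17 15
f 15 17 18
f 15 18 16
f 17 13 19
f 17 19 18
f 18 19 20
f 18 20 16
f 19 13 21
f 19 21 20
f 20 21 22
f 20 22 16
f 21 13 23
f 21 23 22
f 22 23 24
f 22 24 16
f 23 13 25
f 23 25 24
f 24 25 26
f 24 26 16
f 25 13 27
f 25 27 26
f 26 27 28
f 26 28 16
f 27 13 29
f 27 29 28
f 28 29 30
f 28 30 16
f 29 13 14
f 29 14 30
f 30 14 15
f 30 15 16
f 32 31 34
f 32 34 33
f 34 31 35
f 34 35 33
f 35 31 36
f 35 36 33
f 36 31 37
f 36 37 33
f 37 31 38
f 37 38 33
f 38 31 39
f 38 39 33
f 39 31 40
f 39 40 33
f 40 31 41
f 40 41 33
f 41 31 42
f 41 42 33
f 42 31 43
f 42 43 33
f 43 31 44
f 43 44 33
f 44 31 45
f 44 45 33
f 45 31 32
f 45 32 33



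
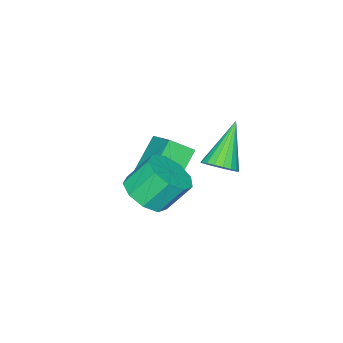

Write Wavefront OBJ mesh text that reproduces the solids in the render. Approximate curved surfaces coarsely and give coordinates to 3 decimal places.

v -2.261 -0.497 -2.704
v -1.607 0.769 -1.931
v -2.883 0.194 -3.31
v -2.229 1.46 -2.537
v -0.771 -0.4 -4.123
v -0.117 0.866 -3.35
v -1.393 0.291 -4.729
v -0.739 1.557 -3.956
v -2.855 2.101 -3.567
v -2.341 2.235 -3.065
v -4.285 1.759 -2.013
v -2.469 2.529 -3.118
v -2.673 2.738 -3.259
v -2.913 2.821 -3.462
v -3.141 2.762 -3.685
v -3.313 2.572 -3.885
v -3.394 2.289 -4.022
v -3.368 1.968 -4.069
v -3.24 1.674 -4.016
v -3.036 1.465 -3.874
v -2.796 1.381 -3.672
v -2.568 1.441 -3.449
v -2.396 1.631 -3.249
v -2.315 1.914 -3.112
v 0.854 1.63 -2.923
v 1.714 1.61 -2.433
v 1.086 2.251 -1.307
v 0.226 2.27 -1.797
v 1.663 2.184 -2.788
v 1.035 2.825 -1.662
v 1.233 2.499 -3.207
v 0.606 3.14 -2.08
v 0.626 2.407 -3.492
v -0.001 3.048 -2.366
v 0.126 1.951 -3.512
v -0.502 2.592 -2.385
v -0.034 1.345 -3.256
v -0.662 1.986 -2.129
v 0.221 0.872 -2.844
v -0.406 1.513 -1.718
v 0.773 0.753 -2.47
v 0.145 1.394 -1.343
v 1.362 1.045 -2.307
v 0.735 1.686 -1.181
f 2 4 1
f 5 2 1
f 1 4 3
f 3 5 1
f 2 8 4
f 6 2 5
f 6 8 2
f 4 8 3
f 7 5 3
f 3 8 7
f 7 6 5
f 8 6 7
f 10 9 12
f 10 12 11
f 12 9 13
f 12 13 11
f 13 9 14
f 13 14 11
f 14 9 15
f 14 15 11
f 15 9 16
f 15 16 11
f 16 9 17
f 16 17 11
f 17 9 18
f 17 18 11
f 18 9 19
f 18 19 11
f 19 9 20
f 19 20 11
f 20 9 21
f 20 21 11
f 21 9 22
f 21 22 11
f 22 9 23
f 22 23 11
f 23 9 24
f 23 24 11
f 24 9 10
f 24 10 11
f 26 25 29
f 26 29 27
f 27 29 30
f 27 30 28
f 29 25 31
f 29 31 30
f 30 31 32
f 30 32 28
f 31 25 33
f 31 33 32
f 32 33 34
f 32 34 28
f 33 25 35
f 33 35 34
f 34 35 36
f 34 36 28
f 35 25 37
f 35 37 36
f 36 37 38
f 36 38 28
f 37 25 39
f 37 39 38
f 38 39 40
f 38 40 28
f 39 25 41
f 39 41 40
f 40 41 42
f 40 42 28
f 41 25 43
f 41 43 42
f 42 43 44
f 42 44 28
f 43 25 26
f 43 26 44
f 44 26 27
f 44 27 28



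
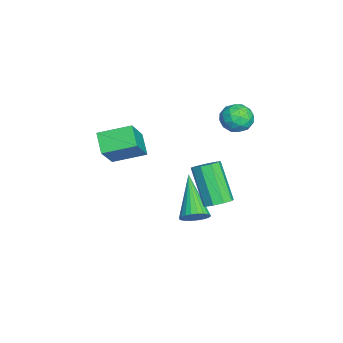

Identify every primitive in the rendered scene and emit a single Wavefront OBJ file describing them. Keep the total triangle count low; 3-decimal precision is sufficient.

v 2.294 1.408 1.771
v 2.636 0.941 1.812
v 1.727 0.405 3.27
v 1.386 0.872 3.229
v 2.791 1.242 2.019
v 1.883 0.705 3.478
v 2.714 1.62 2.111
v 1.805 1.084 3.569
v 2.44 1.899 2.043
v 1.532 1.363 3.501
v 2.098 1.949 1.848
v 1.19 1.412 3.306
v 1.848 1.745 1.617
v 0.939 1.209 3.075
v 1.807 1.384 1.458
v 0.898 0.847 2.916
v 1.993 1.034 1.446
v 1.085 0.498 2.904
v 2.321 0.859 1.585
v 1.412 0.323 3.044
v 0.518 -2.694 2.571
v -0.234 -2.943 3.165
v 0.397 -1.378 2.97
v -0.355 -1.628 3.564
v 1.595 -2.972 3.816
v 0.843 -3.222 4.41
v 1.474 -1.657 4.215
v 0.722 -1.906 4.809
v 0.012 0.406 -0.888
v 0.374 0.068 -0.515
v -1.632 0.054 0.388
v 0.401 0.289 -0.419
v 0.368 0.527 -0.395
v 0.282 0.747 -0.446
v 0.154 0.915 -0.564
v 0.005 1.006 -0.732
v -0.144 1.005 -0.923
v -0.268 0.913 -1.109
v -0.35 0.744 -1.261
v -0.377 0.523 -1.356
v -0.345 0.284 -1.38
v -0.258 0.064 -1.329
v -0.13 -0.104 -1.211
v 0.019 -0.194 -1.044
v 0.167 -0.193 -0.853
v 0.292 -0.101 -0.667
v -3.409 2.043 3.362
v -2.707 2.266 3.378
v -3.193 1.434 2.362
v -2.491 1.657 2.378
v -2.738 1.183 2.884
v -2.872 1.56 3.502
v -3.028 2.14 2.238
v -3.162 2.517 2.856
v -2.472 2.326 2.683
v -2.293 1.735 3.082
v -3.607 1.965 2.658
v -3.428 1.374 3.057
v -3.077 2.208 3.458
v -2.823 1.492 2.282
v -2.968 1.213 2.58
v -2.556 1.344 2.589
v -3.173 1.793 3.531
v -2.761 1.924 3.54
v -2.779 1.287 3.25
v -3.139 1.776 2.2
v -2.727 1.907 2.209
v -3.344 2.356 3.151
v -2.932 2.487 3.16
v -3.121 2.413 2.49
v -2.527 2.375 3.058
v -2.4 2.016 2.471
v -2.715 2.301 2.388
v -2.794 2.522 2.752
v -2.421 2.027 3.293
v -2.294 1.669 2.705
v -2.439 1.39 3.003
v -2.518 1.612 3.366
v -2.283 2.062 2.885
v -3.606 2.031 3.035
v -3.479 1.673 2.447
v -3.382 2.088 2.374
v -3.461 2.31 2.737
v -3.5 1.684 3.269
v -3.373 1.325 2.682
v -3.106 1.178 2.988
v -3.185 1.399 3.352
v -3.617 1.638 2.855
f 2 1 5
f 2 5 3
f 3 5 6
f 3 6 4
f 5 1 7
f 5 7 6
f 6 7 8
f 6 8 4
f 7 1 9
f 7 9 8
f 8 9 10
f 8 10 4
f 9 1 11
f 9 11 10
f 10 11 12
f 10 12 4
f 11 1 13
f 11 13 12
f 12 13 14
f 12 14 4
f 13 1 15
f 13 15 14
f 14 15 16
f 14 16 4
f 15 1 17
f 15 17 16
f 16 17 18
f 16 18 4
f 17 1 19
f 17 19 18
f 18 19 20
f 18 20 4
f 19 1 2
f 19 2 20
f 20 2 3
f 20 3 4
f 22 24 21
f 25 22 21
f 21 24 23
f 23 25 21
f 22 28 24
f 26 22 25
f 26 28 22
f 24 28 23
f 27 25 23
f 23 28 27
f 27 26 25
f 28 26 27
f 30 29 32
f 30 32 31
f 32 29 33
f 32 33 31
f 33 29 34
f 33 34 31
f 34 29 35
f 34 35 31
f 35 29 36
f 35 36 31
f 36 29 37
f 36 37 31
f 37 29 38
f 37 38 31
f 38 29 39
f 38 39 31
f 39 29 40
f 39 40 31
f 40 29 41
f 40 41 31
f 41 29 42
f 41 42 31
f 42 29 43
f 42 43 31
f 43 29 44
f 43 44 31
f 44 29 45
f 44 45 31
f 45 29 46
f 45 46 31
f 46 29 30
f 46 30 31
f 47 84 63
f 84 58 87
f 63 87 52
f 84 87 63
f 47 63 59
f 63 52 64
f 59 64 48
f 63 64 59
f 47 59 68
f 59 48 69
f 68 69 54
f 59 69 68
f 47 68 80
f 68 54 83
f 80 83 57
f 68 83 80
f 47 80 84
f 80 57 88
f 84 88 58
f 80 88 84
f 48 64 75
f 64 52 78
f 75 78 56
f 64 78 75
f 52 87 65
f 87 58 86
f 65 86 51
f 87 86 65
f 58 88 85
f 88 57 81
f 85 81 49
f 88 81 85
f 57 83 82
f 83 54 70
f 82 70 53
f 83 70 82
f 54 69 74
f 69 48 71
f 74 71 55
f 69 71 74
f 50 76 62
f 76 56 77
f 62 77 51
f 76 77 62
f 50 62 60
f 62 51 61
f 60 61 49
f 62 61 60
f 50 60 67
f 60 49 66
f 67 66 53
f 60 66 67
f 50 67 72
f 67 53 73
f 72 73 55
f 67 73 72
f 50 72 76
f 72 55 79
f 76 79 56
f 72 79 76
f 51 77 65
f 77 56 78
f 65 78 52
f 77 78 65
f 49 61 85
f 61 51 86
f 85 86 58
f 61 86 85
f 53 66 82
f 66 49 81
f 82 81 57
f 66 81 82
f 55 73 74
f 73 53 70
f 74 70 54
f 73 70 74
f 56 79 75
f 79 55 71
f 75 71 48
f 79 71 75



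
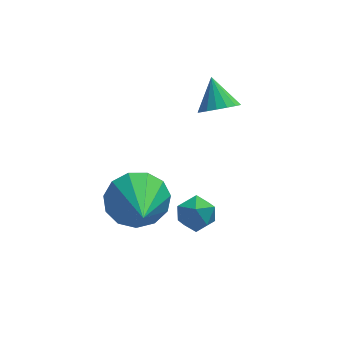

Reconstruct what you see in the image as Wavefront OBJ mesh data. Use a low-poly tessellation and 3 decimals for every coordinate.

v -3.212 -0.081 -2.787
v -2.413 0.191 -2.288
v -3.248 -1.839 -1.773
v -2.847 0.368 -1.996
v -3.397 0.403 -1.955
v -3.888 0.284 -2.179
v -4.164 0.049 -2.596
v -4.138 -0.227 -3.073
v -3.817 -0.457 -3.46
v -3.305 -0.567 -3.633
v -2.763 -0.523 -3.538
v -2.363 -0.339 -3.204
v -2.233 -0.073 -2.738
v -1.496 -0.12 -2.779
v -1.124 -0.006 -3.315
v -1.976 -0.934 -3.285
v -1.604 -0.82 -3.821
v -1.326 -1.058 -3.27
v -1.029 -0.555 -2.957
v -2.071 -0.385 -3.643
v -1.774 0.118 -3.33
v -1.48 -0.17 -3.849
v -1.019 -0.586 -3.618
v -2.081 -0.354 -2.982
v -1.62 -0.77 -2.751
v -0.465 2.215 -1.059
v 0.142 2.088 -0.835
v -0.595 3.005 -0.261
v 0.187 2.314 -1.052
v 0.082 2.518 -1.269
v -0.148 2.652 -1.439
v -0.451 2.686 -1.522
v -0.757 2.612 -1.499
v -0.997 2.448 -1.375
v -1.114 2.23 -1.178
v -1.083 2.009 -0.955
v -0.911 1.835 -0.755
v -0.636 1.748 -0.625
v -0.323 1.769 -0.595
v -0.042 1.892 -0.671
f 2 1 4
f 2 4 3
f 4 1 5
f 4 5 3
f 5 1 6
f 5 6 3
f 6 1 7
f 6 7 3
f 7 1 8
f 7 8 3
f 8 1 9
f 8 9 3
f 9 1 10
f 9 10 3
f 10 1 11
f 10 11 3
f 11 1 12
f 11 12 3
f 12 1 13
f 12 13 3
f 13 1 2
f 13 2 3
f 14 25 19
f 14 19 15
f 14 15 21
f 14 21 24
f 14 24 25
f 15 19 23
f 19 25 18
f 25 24 16
f 24 21 20
f 21 15 22
f 17 23 18
f 17 18 16
f 17 16 20
f 17 20 22
f 17 22 23
f 18 23 19
f 16 18 25
f 20 16 24
f 22 20 21
f 23 22 15
f 27 26 29
f 27 29 28
f 29 26 30
f 29 30 28
f 30 26 31
f 30 31 28
f 31 26 32
f 31 32 28
f 32 26 33
f 32 33 28
f 33 26 34
f 33 34 28
f 34 26 35
f 34 35 28
f 35 26 36
f 35 36 28
f 36 26 37
f 36 37 28
f 37 26 38
f 37 38 28
f 38 26 39
f 38 39 28
f 39 26 40
f 39 40 28
f 40 26 27
f 40 27 28



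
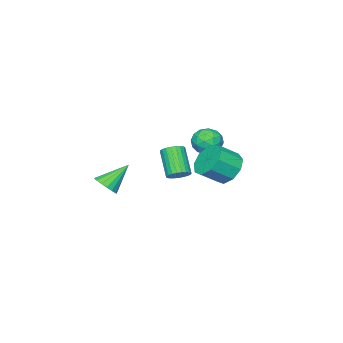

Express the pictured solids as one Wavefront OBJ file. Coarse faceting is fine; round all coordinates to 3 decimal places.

v -0.177 0.03 -1.172
v 0.207 0.253 -0.815
v -0.358 -0.608 0.33
v -0.743 -0.83 -0.028
v 0.038 0.395 -0.792
v -0.527 -0.465 0.353
v -0.163 0.483 -0.826
v -0.729 -0.378 0.319
v -0.367 0.501 -0.913
v -0.933 -0.36 0.232
v -0.542 0.448 -1.039
v -1.108 -0.413 0.106
v -0.662 0.331 -1.186
v -1.227 -0.53 -0.041
v -0.707 0.168 -1.331
v -1.273 -0.693 -0.186
v -0.672 -0.015 -1.451
v -1.238 -0.876 -0.306
v -0.562 -0.192 -1.53
v -1.127 -1.053 -0.385
v -0.393 -0.335 -1.553
v -0.958 -1.195 -0.408
v -0.191 -0.422 -1.519
v -0.757 -1.283 -0.374
v 0.013 -0.44 -1.432
v -0.553 -1.301 -0.287
v 0.188 -0.387 -1.306
v -0.378 -1.248 -0.161
v 0.307 -0.27 -1.159
v -0.258 -1.131 -0.014
v 0.353 -0.107 -1.014
v -0.213 -0.968 0.131
v 0.318 0.076 -0.894
v -0.248 -0.785 0.251
v -1.464 1.834 -0.658
v -1.045 1.479 -1.408
v -0.158 0.97 -0.673
v -0.576 1.326 0.078
v -0.815 2.059 -1.285
v 0.073 1.551 -0.549
v -0.888 2.534 -0.869
v -0.001 2.026 -0.133
v -1.231 2.681 -0.353
v -0.344 2.173 0.383
v -1.683 2.433 0.019
v -0.795 1.924 0.755
v -2.032 1.904 0.075
v -1.144 1.396 0.811
v -2.115 1.342 -0.212
v -1.228 0.834 0.524
v -1.894 1.011 -0.708
v -1.006 0.503 0.028
v -1.471 1.065 -1.18
v -0.584 0.557 -0.445
v -3.028 0.167 -0.084
v -2.365 0.263 -0.501
v -2.435 -0.683 0.661
v -1.772 -0.587 0.244
v -2.038 -0.003 0.703
v -2.404 0.522 0.243
v -2.396 -0.942 -0.083
v -2.762 -0.417 -0.543
v -1.975 -0.422 -0.5
v -1.754 0.158 -0.014
v -3.046 -0.578 0.174
v -2.825 0.002 0.66
v -2.748 0.29 -0.358
v -2.052 -0.71 0.518
v -2.208 -0.367 0.788
v -1.818 -0.31 0.543
v -2.771 0.442 0.08
v -2.382 0.498 -0.165
v -2.19 0.342 0.542
v -2.418 -0.918 0.325
v -2.029 -0.862 0.08
v -2.982 -0.11 -0.383
v -2.592 -0.053 -0.628
v -2.61 -0.762 -0.382
v -2.13 -0.056 -0.602
v -1.781 -0.556 -0.165
v -2.148 -0.765 -0.357
v -2.363 -0.456 -0.628
v -2 0.285 -0.317
v -1.651 -0.215 0.121
v -1.807 0.128 0.391
v -2.022 0.437 0.121
v -1.77 -0.118 -0.316
v -3.149 -0.205 0.039
v -2.8 -0.705 0.477
v -2.778 -0.857 0.039
v -2.993 -0.548 -0.231
v -3.019 0.136 0.325
v -2.67 -0.364 0.762
v -2.437 0.036 0.788
v -2.652 0.345 0.517
v -3.03 -0.302 0.476
v 0.083 -4.195 -3.134
v 0.509 -3.7 -2.91
v -1.023 -3.745 -2.026
v 0.333 -3.552 -3.147
v 0.099 -3.55 -3.38
v -0.138 -3.697 -3.557
v -0.324 -3.957 -3.638
v -0.417 -4.272 -3.603
v -0.396 -4.569 -3.461
v -0.264 -4.781 -3.244
v -0.053 -4.858 -3.002
v 0.189 -4.784 -2.79
v 0.407 -4.574 -2.657
v 0.551 -4.278 -2.634
v 0.588 -3.962 -2.725
f 2 1 5
f 2 5 3
f 3 5 6
f 3 6 4
f 5 1 7
f 5 7 6
f 6 7 8
f 6 8 4
f 7 1 9
f 7 9 8
f 8 9 10
f 8 10 4
f 9 1 11
f 9 11 10
f 10 11 12
f 10 12 4
f 11 1 13
f 11 13 12
f 12 13 14
f 12 14 4
f 13 1 15
f 13 15 14
f 14 15 16
f 14 16 4
f 15 1 17
f 15 17 16
f 16 17 18
f 16 18 4
f 17 1 19
f 17 19 18
f 18 19 20
f 18 20 4
f 19 1 21
f 19 21 20
f 20 21 22
f 20 22 4
f 21 1 23
f 21 23 22
f 22 23 24
f 22 24 4
f 23 1 25
f 23 25 24
f 24 25 26
f 24 26 4
f 25 1 27
f 25 27 26
f 26 27 28
f 26 28 4
f 27 1 29
f 27 29 28
f 28 29 30
f 28 30 4
f 29 1 31
f 29 31 30
f 30 31 32
f 30 32 4
f 31 1 33
f 31 33 32
f 32 33 34
f 32 34 4
f 33 1 2
f 33 2 34
f 34 2 3
f 34 3 4
f 36 35 39
f 36 39 37
f 37 39 40
f 37 40 38
f 39 35 41
f 39 41 40
f 40 41 42
f 40 42 38
f 41 35 43
f 41 43 42
f 42 43 44
f 42 44 38
f 43 35 45
f 43 45 44
f 44 45 46
f 44 46 38
f 45 35 47
f 45 47 46
f 46 47 48
f 46 48 38
f 47 35 49
f 47 49 48
f 48 49 50
f 48 50 38
f 49 35 51
f 49 51 50
f 50 51 52
f 50 52 38
f 51 35 53
f 51 53 52
f 52 53 54
f 52 54 38
f 53 35 36
f 53 36 54
f 54 36 37
f 54 37 38
f 55 92 71
f 92 66 95
f 71 95 60
f 92 95 71
f 55 71 67
f 71 60 72
f 67 72 56
f 71 72 67
f 55 67 76
f 67 56 77
f 76 77 62
f 67 77 76
f 55 76 88
f 76 62 91
f 88 91 65
f 76 91 88
f 55 88 92
f 88 65 96
f 92 96 66
f 88 96 92
f 56 72 83
f 72 60 86
f 83 86 64
f 72 86 83
f 60 95 73
f 95 66 94
f 73 94 59
f 95 94 73
f 66 96 93
f 96 65 89
f 93 89 57
f 96 89 93
f 65 91 90
f 91 62 78
f 90 78 61
f 91 78 90
f 62 77 82
f 77 56 79
f 82 79 63
f 77 79 82
f 58 84 70
f 84 64 85
f 70 85 59
f 84 85 70
f 58 70 68
f 70 59 69
f 68 69 57
f 70 69 68
f 58 68 75
f 68 57 74
f 75 74 61
f 68 74 75
f 58 75 80
f 75 61 81
f 80 81 63
f 75 81 80
f 58 80 84
f 80 63 87
f 84 87 64
f 80 87 84
f 59 85 73
f 85 64 86
f 73 86 60
f 85 86 73
f 57 69 93
f 69 59 94
f 93 94 66
f 69 94 93
f 61 74 90
f 74 57 89
f 90 89 65
f 74 89 90
f 63 81 82
f 81 61 78
f 82 78 62
f 81 78 82
f 64 87 83
f 87 63 79
f 83 79 56
f 87 79 83
f 98 97 100
f 98 100 99
f 100 97 101
f 100 101 99
f 101 97 102
f 101 102 99
f 102 97 103
f 102 103 99
f 103 97 104
f 103 104 99
f 104 97 105
f 104 105 99
f 105 97 106
f 105 106 99
f 106 97 107
f 106 107 99
f 107 97 108
f 107 108 99
f 108 97 109
f 108 109 99
f 109 97 110
f 109 110 99
f 110 97 111
f 110 111 99
f 111 97 98
f 111 98 99



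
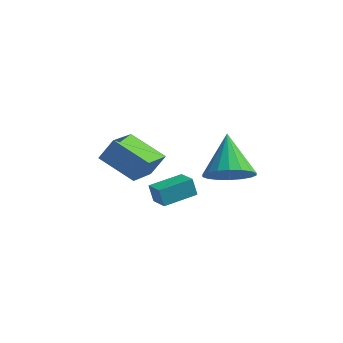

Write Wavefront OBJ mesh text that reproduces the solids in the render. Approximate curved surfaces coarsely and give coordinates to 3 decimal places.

v 1.15 -3.172 -3.599
v 0.923 -3.152 -2.79
v 0.402 -2.665 -3.821
v 0.175 -2.645 -3.012
v 1.945 -1.915 -3.408
v 1.718 -1.895 -2.599
v 1.197 -1.408 -3.63
v 0.97 -1.388 -2.821
v -0.548 -2.551 -3.009
v -2.2 -2.439 -2.231
v -0.7 -0.87 -3.575
v -2.352 -0.758 -2.797
v -0.068 -2.182 -2.043
v -1.72 -2.07 -1.265
v -0.22 -0.501 -2.609
v -1.872 -0.389 -1.831
v 3.223 -1.701 -2.031
v 4.069 -1.058 -2.155
v 2.477 -0.439 -0.569
v 3.755 -0.882 -2.467
v 3.336 -0.868 -2.692
v 2.895 -1.019 -2.787
v 2.518 -1.305 -2.732
v 2.281 -1.67 -2.538
v 2.231 -2.041 -2.244
v 2.377 -2.344 -1.907
v 2.69 -2.52 -1.595
v 3.109 -2.534 -1.369
v 3.551 -2.383 -1.275
v 3.927 -2.097 -1.33
v 4.164 -1.732 -1.524
v 4.215 -1.361 -1.818
f 2 4 1
f 5 2 1
f 1 4 3
f 3 5 1
f 2 8 4
f 6 2 5
f 6 8 2
f 4 8 3
f 7 5 3
f 3 8 7
f 7 6 5
f 8 6 7
f 10 12 9
f 13 10 9
f 9 12 11
f 11 13 9
f 10 16 12
f 14 10 13
f 14 16 10
f 12 16 11
f 15 13 11
f 11 16 15
f 15 14 13
f 16 14 15
f 18 17 20
f 18 20 19
f 20 17 21
f 20 21 19
f 21 17 22
f 21 22 19
f 22 17 23
f 22 23 19
f 23 17 24
f 23 24 19
f 24 17 25
f 24 25 19
f 25 17 26
f 25 26 19
f 26 17 27
f 26 27 19
f 27 17 28
f 27 28 19
f 28 17 29
f 28 29 19
f 29 17 30
f 29 30 19
f 30 17 31
f 30 31 19
f 31 17 32
f 31 32 19
f 32 17 18
f 32 18 19



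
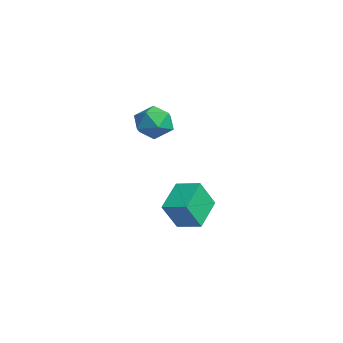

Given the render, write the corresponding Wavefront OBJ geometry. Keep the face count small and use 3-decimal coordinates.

v -4.264 2.418 -2.879
v -3.984 1.646 -1.517
v -3.384 3.205 -2.613
v -3.104 2.432 -1.252
v -3.116 1.408 -3.688
v -2.836 0.635 -2.327
v -2.236 2.194 -3.423
v -1.956 1.422 -2.061
v -3.311 0.798 1.835
v -2.483 1.053 2.24
v -3.457 -0.353 2.86
v -2.629 -0.098 3.265
v -3.395 0.469 3.346
v -3.305 1.18 2.712
v -2.635 -0.48 2.388
v -2.545 0.231 1.754
v -2.065 0.263 2.582
v -2.535 0.85 3.174
v -3.405 -0.15 1.926
v -3.875 0.437 2.518
f 2 4 1
f 5 2 1
f 1 4 3
f 3 5 1
f 2 8 4
f 6 2 5
f 6 8 2
f 4 8 3
f 7 5 3
f 3 8 7
f 7 6 5
f 8 6 7
f 9 20 14
f 9 14 10
f 9 10 16
f 9 16 19
f 9 19 20
f 10 14 18
f 14 20 13
f 20 19 11
f 19 16 15
f 16 10 17
f 12 18 13
f 12 13 11
f 12 11 15
f 12 15 17
f 12 17 18
f 13 18 14
f 11 13 20
f 15 11 19
f 17 15 16
f 18 17 10



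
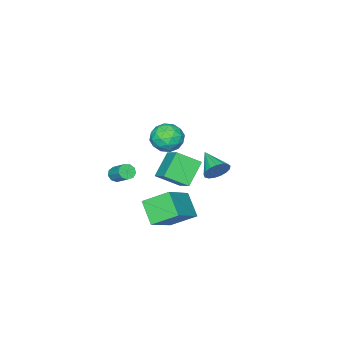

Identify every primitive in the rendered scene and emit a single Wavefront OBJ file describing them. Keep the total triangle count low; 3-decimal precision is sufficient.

v 1.855 -4.308 -1.241
v 2.318 -4.252 -1.446
v 2.549 -3.217 -0.644
v 2.085 -3.272 -0.439
v 2.085 -4.063 -1.624
v 2.316 -3.027 -0.822
v 1.745 -3.988 -1.623
v 1.976 -2.952 -0.821
v 1.455 -4.063 -1.443
v 1.686 -3.027 -0.641
v 1.353 -4.252 -1.168
v 1.584 -3.216 -0.367
v 1.485 -4.468 -0.928
v 1.716 -3.432 -0.126
v 1.79 -4.608 -0.834
v 2.021 -3.573 -0.032
v 2.125 -4.609 -0.93
v 2.356 -3.573 -0.129
v 2.334 -4.468 -1.172
v 2.565 -3.432 -0.37
v -0.04 -1.403 2.688
v 0.781 -1.087 3.115
v 0.819 -2.113 1.565
v 1.64 -1.797 1.992
v 1.092 -2.478 2.43
v 0.562 -2.04 3.124
v 1.038 -1.16 1.556
v 0.508 -0.722 2.25
v 1.447 -0.937 2.416
v 1.481 -1.751 2.955
v 0.119 -1.449 1.725
v 0.153 -2.263 2.264
v 0.295 -1.183 3.001
v 1.305 -2.017 1.679
v 0.983 -2.418 1.937
v 1.465 -2.232 2.188
v 0.166 -1.743 3.006
v 0.649 -1.557 3.257
v 0.832 -2.375 2.853
v 0.951 -1.643 1.423
v 1.434 -1.457 1.674
v 0.135 -0.968 2.492
v 0.617 -0.782 2.743
v 0.768 -0.825 1.827
v 1.169 -0.908 2.84
v 1.674 -1.326 2.18
v 1.321 -0.952 1.924
v 1.009 -0.694 2.332
v 1.189 -1.387 3.158
v 1.694 -1.805 2.497
v 1.372 -2.205 2.754
v 1.06 -1.947 3.163
v 1.581 -1.299 2.746
v -0.094 -1.395 2.183
v 0.411 -1.813 1.522
v 0.54 -1.253 1.517
v 0.228 -0.995 1.926
v -0.074 -1.874 2.5
v 0.431 -2.292 1.84
v 0.591 -2.506 2.348
v 0.279 -2.248 2.756
v 0.019 -1.901 1.934
v -2.972 -1.444 -2.065
v -2.727 -1.834 -2.719
v -3.508 -2.836 -1.435
v -2.423 -1.845 -2.486
v -2.245 -1.765 -2.157
v -2.234 -1.611 -1.807
v -2.391 -1.418 -1.516
v -2.682 -1.232 -1.35
v -3.039 -1.094 -1.349
v -3.381 -1.036 -1.512
v -3.629 -1.071 -1.801
v -3.727 -1.192 -2.151
v -3.652 -1.371 -2.481
v -3.421 -1.566 -2.716
v -3.087 -1.733 -2.802
v -1.059 -2.432 -2.738
v -2.296 -2.659 -1.564
v -0.485 -1.21 -1.898
v -1.722 -1.437 -0.724
v -0.138 -3.403 -1.956
v -1.375 -3.63 -0.782
v 0.436 -2.181 -1.116
v -0.801 -2.408 0.058
v 3.229 0.901 -2.004
v 2.777 -0.165 -0.988
v 2.442 2.038 -1.161
v 1.989 0.972 -0.146
v 5.031 1.268 -0.814
v 4.578 0.202 0.201
v 4.243 2.405 0.028
v 3.791 1.339 1.044
f 2 1 5
f 2 5 3
f 3 5 6
f 3 6 4
f 5 1 7
f 5 7 6
f 6 7 8
f 6 8 4
f 7 1 9
f 7 9 8
f 8 9 10
f 8 10 4
f 9 1 11
f 9 11 10
f 10 11 12
f 10 12 4
f 11 1 13
f 11 13 12
f 12 13 14
f 12 14 4
f 13 1 15
f 13 15 14
f 14 15 16
f 14 16 4
f 15 1 17
f 15 17 16
f 16 17 18
f 16 18 4
f 17 1 19
f 17 19 18
f 18 19 20
f 18 20 4
f 19 1 2
f 19 2 20
f 20 2 3
f 20 3 4
f 21 58 37
f 58 32 61
f 37 61 26
f 58 61 37
f 21 37 33
f 37 26 38
f 33 38 22
f 37 38 33
f 21 33 42
f 33 22 43
f 42 43 28
f 33 43 42
f 21 42 54
f 42 28 57
f 54 57 31
f 42 57 54
f 21 54 58
f 54 31 62
f 58 62 32
f 54 62 58
f 22 38 49
f 38 26 52
f 49 52 30
f 38 52 49
f 26 61 39
f 61 32 60
f 39 60 25
f 61 60 39
f 32 62 59
f 62 31 55
f 59 55 23
f 62 55 59
f 31 57 56
f 57 28 44
f 56 44 27
f 57 44 56
f 28 43 48
f 43 22 45
f 48 45 29
f 43 45 48
f 24 50 36
f 50 30 51
f 36 51 25
f 50 51 36
f 24 36 34
f 36 25 35
f 34 35 23
f 36 35 34
f 24 34 41
f 34 23 40
f 41 40 27
f 34 40 41
f 24 41 46
f 41 27 47
f 46 47 29
f 41 47 46
f 24 46 50
f 46 29 53
f 50 53 30
f 46 53 50
f 25 51 39
f 51 30 52
f 39 52 26
f 51 52 39
f 23 35 59
f 35 25 60
f 59 60 32
f 35 60 59
f 27 40 56
f 40 23 55
f 56 55 31
f 40 55 56
f 29 47 48
f 47 27 44
f 48 44 28
f 47 44 48
f 30 53 49
f 53 29 45
f 49 45 22
f 53 45 49
f 64 63 66
f 64 66 65
f 66 63 67
f 66 67 65
f 67 63 68
f 67 68 65
f 68 63 69
f 68 69 65
f 69 63 70
f 69 70 65
f 70 63 71
f 70 71 65
f 71 63 72
f 71 72 65
f 72 63 73
f 72 73 65
f 73 63 74
f 73 74 65
f 74 63 75
f 74 75 65
f 75 63 76
f 75 76 65
f 76 63 77
f 76 77 65
f 77 63 64
f 77 64 65
f 79 81 78
f 82 79 78
f 78 81 80
f 80 82 78
f 79 85 81
f 83 79 82
f 83 85 79
f 81 85 80
f 84 82 80
f 80 85 84
f 84 83 82
f 85 83 84
f 87 89 86
f 90 87 86
f 86 89 88
f 88 90 86
f 87 93 89
f 91 87 90
f 91 93 87
f 89 93 88
f 92 90 88
f 88 93 92
f 92 91 90
f 93 91 92



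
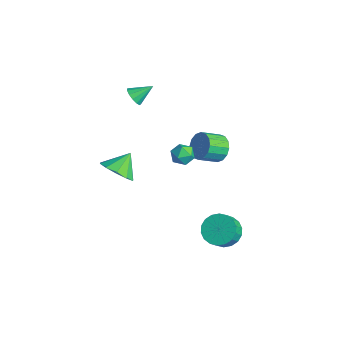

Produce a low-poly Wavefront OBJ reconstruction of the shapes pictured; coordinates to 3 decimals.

v 3.342 3.538 -4.011
v 4.209 3.841 -4.212
v 4.585 3.285 -3.431
v 3.718 2.982 -3.229
v 4.071 4.128 -3.941
v 4.447 3.572 -3.16
v 3.788 4.298 -3.684
v 4.164 3.742 -2.903
v 3.417 4.318 -3.491
v 3.793 3.762 -2.71
v 3.032 4.183 -3.401
v 3.407 3.627 -2.62
v 2.707 3.921 -3.432
v 3.083 3.364 -2.651
v 2.509 3.583 -3.578
v 2.885 3.026 -2.797
v 2.475 3.235 -3.809
v 2.851 2.679 -3.028
v 2.613 2.948 -4.08
v 2.989 2.392 -3.299
v 2.896 2.778 -4.337
v 3.272 2.222 -3.556
v 3.267 2.758 -4.53
v 3.643 2.202 -3.749
v 3.653 2.893 -4.62
v 4.028 2.337 -3.839
v 3.977 3.156 -4.589
v 4.353 2.599 -3.808
v 4.175 3.494 -4.443
v 4.551 2.937 -3.662
v -3.101 1.648 2.549
v -2.564 1.705 2.267
v -2.859 2.632 3.211
v -2.79 1.886 2.082
v -3.115 1.991 2.045
v -3.436 1.987 2.168
v -3.65 1.876 2.412
v -3.691 1.692 2.7
v -3.544 1.495 2.94
v -3.256 1.346 3.056
v -2.92 1.293 3.011
v -2.641 1.353 2.819
v -2.508 1.507 2.542
v 0.855 4.488 0.352
v 1.504 4.722 0.814
v 1.454 3.646 1.429
v 0.805 3.412 0.968
v 1.159 4.861 1.029
v 1.109 3.785 1.644
v 0.732 4.9 1.062
v 0.682 3.824 1.678
v 0.339 4.828 0.906
v 0.288 3.753 1.521
v 0.083 4.666 0.601
v 0.033 3.59 1.216
v 0.035 4.455 0.229
v -0.015 3.38 0.844
v 0.206 4.254 -0.109
v 0.156 3.178 0.506
v 0.551 4.115 -0.324
v 0.501 3.039 0.291
v 0.978 4.076 -0.358
v 0.928 3 0.258
v 1.372 4.147 -0.201
v 1.321 3.072 0.414
v 1.627 4.31 0.104
v 1.577 3.234 0.719
v 1.675 4.52 0.476
v 1.625 3.445 1.091
v -2.896 0.477 -3.094
v -1.976 0.981 -3.308
v -3.224 1.463 -2.186
v -2.436 1.211 -3.724
v -3.072 1.16 -3.899
v -3.64 0.849 -3.767
v -3.924 0.396 -3.378
v -3.815 -0.026 -2.881
v -3.355 -0.256 -2.465
v -2.72 -0.206 -2.29
v -2.151 0.105 -2.422
v -1.867 0.559 -2.811
v 0.723 3.034 0.97
v 1.315 2.675 0.922
v 0.205 2.265 0.338
v 0.797 1.906 0.29
v 0.463 1.944 0.897
v 0.784 2.42 1.288
v 0.736 2.52 -0.028
v 1.057 2.996 0.363
v 1.323 2.358 0.305
v 1.154 2.002 0.876
v 0.366 2.938 0.384
v 0.197 2.582 0.955
f 2 1 5
f 2 5 3
f 3 5 6
f 3 6 4
f 5 1 7
f 5 7 6
f 6 7 8
f 6 8 4
f 7 1 9
f 7 9 8
f 8 9 10
f 8 10 4
f 9 1 11
f 9 11 10
f 10 11 12
f 10 12 4
f 11 1 13
f 11 13 12
f 12 13 14
f 12 14 4
f 13 1 15
f 13 15 14
f 14 15 16
f 14 16 4
f 15 1 17
f 15 17 16
f 16 17 18
f 16 18 4
f 17 1 19
f 17 19 18
f 18 19 20
f 18 20 4
f 19 1 21
f 19 21 20
f 20 21 22
f 20 22 4
f 21 1 23
f 21 23 22
f 22 23 24
f 22 24 4
f 23 1 25
f 23 25 24
f 24 25 26
f 24 26 4
f 25 1 27
f 25 27 26
f 26 27 28
f 26 28 4
f 27 1 29
f 27 29 28
f 28 29 30
f 28 30 4
f 29 1 2
f 29 2 30
f 30 2 3
f 30 3 4
f 32 31 34
f 32 34 33
f 34 31 35
f 34 35 33
f 35 31 36
f 35 36 33
f 36 31 37
f 36 37 33
f 37 31 38
f 37 38 33
f 38 31 39
f 38 39 33
f 39 31 40
f 39 40 33
f 40 31 41
f 40 41 33
f 41 31 42
f 41 42 33
f 42 31 43
f 42 43 33
f 43 31 32
f 43 32 33
f 45 44 48
f 45 48 46
f 46 48 49
f 46 49 47
f 48 44 50
f 48 50 49
f 49 50 51
f 49 51 47
f 50 44 52
f 50 52 51
f 51 52 53
f 51 53 47
f 52 44 54
f 52 54 53
f 53 54 55
f 53 55 47
f 54 44 56
f 54 56 55
f 55 56 57
f 55 57 47
f 56 44 58
f 56 58 57
f 57 58 59
f 57 59 47
f 58 44 60
f 58 60 59
f 59 60 61
f 59 61 47
f 60 44 62
f 60 62 61
f 61 62 63
f 61 63 47
f 62 44 64
f 62 64 63
f 63 64 65
f 63 65 47
f 64 44 66
f 64 66 65
f 65 66 67
f 65 67 47
f 66 44 68
f 66 68 67
f 67 68 69
f 67 69 47
f 68 44 45
f 68 45 69
f 69 45 46
f 69 46 47
f 71 70 73
f 71 73 72
f 73 70 74
f 73 74 72
f 74 70 75
f 74 75 72
f 75 70 76
f 75 76 72
f 76 70 77
f 76 77 72
f 77 70 78
f 77 78 72
f 78 70 79
f 78 79 72
f 79 70 80
f 79 80 72
f 80 70 81
f 80 81 72
f 81 70 71
f 81 71 72
f 82 93 87
f 82 87 83
f 82 83 89
f 82 89 92
f 82 92 93
f 83 87 91
f 87 93 86
f 93 92 84
f 92 89 88
f 89 83 90
f 85 91 86
f 85 86 84
f 85 84 88
f 85 88 90
f 85 90 91
f 86 91 87
f 84 86 93
f 88 84 92
f 90 88 89
f 91 90 83



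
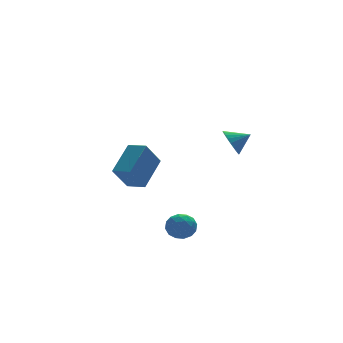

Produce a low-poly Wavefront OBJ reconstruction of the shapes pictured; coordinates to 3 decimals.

v -1.239 2.469 -2.605
v -2.186 2.108 -1.253
v -1.851 3.388 -2.79
v -2.799 3.028 -1.438
v 0.079 3.592 -1.382
v -0.869 3.232 -0.03
v -0.534 4.512 -1.567
v -1.481 4.151 -0.215
v -1.403 -2.201 -2.637
v -0.911 -2.287 -3.287
v -2.089 -3.273 -3.013
v -1.597 -3.359 -3.663
v -1.307 -3.496 -2.909
v -0.883 -2.833 -2.676
v -2.117 -2.727 -3.624
v -1.693 -2.064 -3.391
v -1.353 -2.612 -3.897
v -0.852 -3.088 -3.455
v -2.148 -2.472 -2.845
v -1.647 -2.948 -2.403
v -1.097 -2.15 -2.929
v -1.903 -3.41 -3.371
v -1.732 -3.491 -2.927
v -1.443 -3.541 -3.31
v -1.08 -2.471 -2.57
v -0.791 -2.522 -2.952
v -1.023 -3.232 -2.73
v -2.209 -3.038 -3.348
v -1.92 -3.089 -3.73
v -1.557 -2.019 -2.99
v -1.268 -2.069 -3.373
v -1.977 -2.328 -3.57
v -1.067 -2.392 -3.67
v -1.47 -3.022 -3.891
v -1.776 -2.65 -3.868
v -1.527 -2.26 -3.731
v -0.773 -2.671 -3.41
v -1.176 -3.301 -3.631
v -1.005 -3.382 -3.187
v -0.756 -2.992 -3.051
v -1.032 -2.862 -3.769
v -1.824 -2.259 -2.669
v -2.227 -2.889 -2.89
v -2.244 -2.568 -3.249
v -1.995 -2.178 -3.113
v -1.53 -2.538 -2.409
v -1.933 -3.168 -2.63
v -1.473 -3.3 -2.569
v -1.224 -2.91 -2.432
v -1.968 -2.698 -2.531
v 0.984 -2.993 2.123
v 1.372 -2.767 1.437
v 1.936 -3.187 2.597
v 1.352 -2.488 1.592
v 1.275 -2.286 1.828
v 1.154 -2.191 2.109
v 1.008 -2.219 2.392
v 0.857 -2.365 2.634
v 0.727 -2.606 2.798
v 0.635 -2.907 2.86
v 0.597 -3.22 2.809
v 0.617 -3.499 2.654
v 0.694 -3.701 2.418
v 0.815 -3.796 2.137
v 0.961 -3.768 1.854
v 1.111 -3.622 1.612
v 1.242 -3.381 1.448
v 1.334 -3.08 1.386
f 2 4 1
f 5 2 1
f 1 4 3
f 3 5 1
f 2 8 4
f 6 2 5
f 6 8 2
f 4 8 3
f 7 5 3
f 3 8 7
f 7 6 5
f 8 6 7
f 9 46 25
f 46 20 49
f 25 49 14
f 46 49 25
f 9 25 21
f 25 14 26
f 21 26 10
f 25 26 21
f 9 21 30
f 21 10 31
f 30 31 16
f 21 31 30
f 9 30 42
f 30 16 45
f 42 45 19
f 30 45 42
f 9 42 46
f 42 19 50
f 46 50 20
f 42 50 46
f 10 26 37
f 26 14 40
f 37 40 18
f 26 40 37
f 14 49 27
f 49 20 48
f 27 48 13
f 49 48 27
f 20 50 47
f 50 19 43
f 47 43 11
f 50 43 47
f 19 45 44
f 45 16 32
f 44 32 15
f 45 32 44
f 16 31 36
f 31 10 33
f 36 33 17
f 31 33 36
f 12 38 24
f 38 18 39
f 24 39 13
f 38 39 24
f 12 24 22
f 24 13 23
f 22 23 11
f 24 23 22
f 12 22 29
f 22 11 28
f 29 28 15
f 22 28 29
f 12 29 34
f 29 15 35
f 34 35 17
f 29 35 34
f 12 34 38
f 34 17 41
f 38 41 18
f 34 41 38
f 13 39 27
f 39 18 40
f 27 40 14
f 39 40 27
f 11 23 47
f 23 13 48
f 47 48 20
f 23 48 47
f 15 28 44
f 28 11 43
f 44 43 19
f 28 43 44
f 17 35 36
f 35 15 32
f 36 32 16
f 35 32 36
f 18 41 37
f 41 17 33
f 37 33 10
f 41 33 37
f 52 51 54
f 52 54 53
f 54 51 55
f 54 55 53
f 55 51 56
f 55 56 53
f 56 51 57
f 56 57 53
f 57 51 58
f 57 58 53
f 58 51 59
f 58 59 53
f 59 51 60
f 59 60 53
f 60 51 61
f 60 61 53
f 61 51 62
f 61 62 53
f 62 51 63
f 62 63 53
f 63 51 64
f 63 64 53
f 64 51 65
f 64 65 53
f 65 51 66
f 65 66 53
f 66 51 67
f 66 67 53
f 67 51 68
f 67 68 53
f 68 51 52
f 68 52 53



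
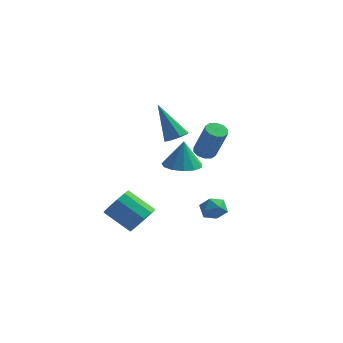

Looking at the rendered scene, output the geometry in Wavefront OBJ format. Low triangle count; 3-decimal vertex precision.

v -0.519 -2.257 -3.611
v -0.045 -1.889 -2.967
v -1.408 -1.855 -1.985
v -1.881 -2.223 -2.629
v -0.254 -1.49 -3.271
v -1.617 -1.455 -2.289
v -0.564 -1.383 -3.705
v -1.927 -1.349 -2.723
v -0.857 -1.611 -4.103
v -2.22 -1.577 -3.121
v -1.02 -2.085 -4.313
v -2.383 -2.051 -3.331
v -0.992 -2.625 -4.255
v -2.355 -2.591 -3.273
v -0.783 -3.025 -3.951
v -2.146 -2.99 -2.969
v -0.473 -3.131 -3.517
v -1.836 -3.097 -2.535
v -0.18 -2.903 -3.119
v -1.543 -2.869 -2.137
v -0.017 -2.429 -2.909
v -1.38 -2.395 -1.927
v 1.464 0.527 0.043
v 1.871 0.916 -0.045
v 2.624 0.522 1.688
v 2.216 0.133 1.777
v 1.599 1.077 0.11
v 2.351 0.683 1.843
v 1.275 1.028 0.239
v 2.027 0.634 1.972
v 1.023 0.788 0.294
v 1.776 0.394 2.027
v 0.94 0.448 0.253
v 1.692 0.054 1.986
v 1.056 0.138 0.132
v 1.809 -0.256 1.865
v 1.329 -0.023 -0.023
v 2.081 -0.417 1.71
v 1.653 0.026 -0.152
v 2.405 -0.368 1.581
v 1.904 0.266 -0.207
v 2.657 -0.128 1.526
v 1.988 0.606 -0.166
v 2.74 0.212 1.567
v 1.319 -1.945 0.247
v 2.259 -1.937 0.22
v 1.361 -1.835 1.713
v 2.104 -1.431 0.186
v 1.7 -1.089 0.172
v 1.175 -1.019 0.182
v 0.696 -1.242 0.212
v 0.415 -1.689 0.254
v 0.421 -2.217 0.293
v 0.712 -2.659 0.318
v 1.196 -2.874 0.321
v 1.719 -2.794 0.3
v 2.115 -2.445 0.263
v 2.703 -1.855 -1.738
v 3.212 -1.713 -2.22
v 2.828 -2.987 -1.94
v 3.337 -2.845 -2.422
v 3.46 -2.73 -1.727
v 3.383 -2.03 -1.602
v 2.657 -2.67 -2.558
v 2.58 -1.97 -2.433
v 3.184 -2.216 -2.726
v 3.68 -2.253 -2.213
v 2.36 -2.447 -1.947
v 2.856 -2.484 -1.434
v 0.746 -1.207 1.619
v 1.158 -0.766 1.8
v -0.266 -1.013 3.461
v 0.777 -0.58 1.57
v 0.378 -0.761 1.37
v 0.194 -1.203 1.316
v 0.334 -1.648 1.439
v 0.715 -1.834 1.668
v 1.114 -1.653 1.869
v 1.298 -1.211 1.923
f 2 1 5
f 2 5 3
f 3 5 6
f 3 6 4
f 5 1 7
f 5 7 6
f 6 7 8
f 6 8 4
f 7 1 9
f 7 9 8
f 8 9 10
f 8 10 4
f 9 1 11
f 9 11 10
f 10 11 12
f 10 12 4
f 11 1 13
f 11 13 12
f 12 13 14
f 12 14 4
f 13 1 15
f 13 15 14
f 14 15 16
f 14 16 4
f 15 1 17
f 15 17 16
f 16 17 18
f 16 18 4
f 17 1 19
f 17 19 18
f 18 19 20
f 18 20 4
f 19 1 21
f 19 21 20
f 20 21 22
f 20 22 4
f 21 1 2
f 21 2 22
f 22 2 3
f 22 3 4
f 24 23 27
f 24 27 25
f 25 27 28
f 25 28 26
f 27 23 29
f 27 29 28
f 28 29 30
f 28 30 26
f 29 23 31
f 29 31 30
f 30 31 32
f 30 32 26
f 31 23 33
f 31 33 32
f 32 33 34
f 32 34 26
f 33 23 35
f 33 35 34
f 34 35 36
f 34 36 26
f 35 23 37
f 35 37 36
f 36 37 38
f 36 38 26
f 37 23 39
f 37 39 38
f 38 39 40
f 38 40 26
f 39 23 41
f 39 41 40
f 40 41 42
f 40 42 26
f 41 23 43
f 41 43 42
f 42 43 44
f 42 44 26
f 43 23 24
f 43 24 44
f 44 24 25
f 44 25 26
f 46 45 48
f 46 48 47
f 48 45 49
f 48 49 47
f 49 45 50
f 49 50 47
f 50 45 51
f 50 51 47
f 51 45 52
f 51 52 47
f 52 45 53
f 52 53 47
f 53 45 54
f 53 54 47
f 54 45 55
f 54 55 47
f 55 45 56
f 55 56 47
f 56 45 57
f 56 57 47
f 57 45 46
f 57 46 47
f 58 69 63
f 58 63 59
f 58 59 65
f 58 65 68
f 58 68 69
f 59 63 67
f 63 69 62
f 69 68 60
f 68 65 64
f 65 59 66
f 61 67 62
f 61 62 60
f 61 60 64
f 61 64 66
f 61 66 67
f 62 67 63
f 60 62 69
f 64 60 68
f 66 64 65
f 67 66 59
f 71 70 73
f 71 73 72
f 73 70 74
f 73 74 72
f 74 70 75
f 74 75 72
f 75 70 76
f 75 76 72
f 76 70 77
f 76 77 72
f 77 70 78
f 77 78 72
f 78 70 79
f 78 79 72
f 79 70 71
f 79 71 72



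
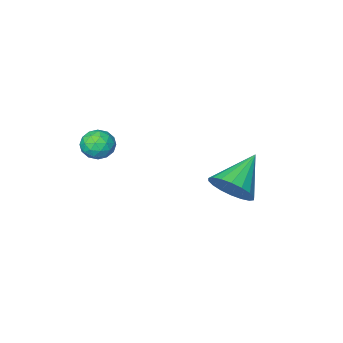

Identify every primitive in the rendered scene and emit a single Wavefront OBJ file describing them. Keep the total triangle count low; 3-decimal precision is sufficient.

v 2.84 -3.598 0.66
v 3.236 -4.189 0.921
v 2.004 -3.771 1.539
v 2.4 -4.362 1.8
v 2.675 -3.66 1.873
v 3.191 -3.553 1.329
v 2.049 -4.407 1.131
v 2.565 -4.3 0.587
v 2.747 -4.688 1.211
v 3.134 -4.227 1.67
v 2.106 -3.733 0.79
v 2.493 -3.272 1.249
v 3.111 -3.879 0.713
v 2.129 -4.081 1.747
v 2.29 -3.669 1.79
v 2.523 -4.016 1.943
v 3.085 -3.505 0.953
v 3.318 -3.852 1.106
v 2.988 -3.541 1.666
v 1.922 -4.108 1.354
v 2.155 -4.455 1.507
v 2.717 -3.944 0.517
v 2.95 -4.291 0.67
v 2.252 -4.419 0.794
v 3.056 -4.519 1.037
v 2.565 -4.621 1.554
v 2.359 -4.647 1.161
v 2.662 -4.585 0.841
v 3.284 -4.248 1.307
v 2.793 -4.349 1.823
v 2.954 -3.937 1.866
v 3.258 -3.874 1.547
v 2.997 -4.542 1.478
v 2.447 -3.611 0.637
v 1.956 -3.712 1.153
v 1.982 -4.086 0.913
v 2.286 -4.023 0.594
v 2.675 -3.339 0.906
v 2.184 -3.441 1.423
v 2.578 -3.375 1.619
v 2.881 -3.313 1.299
v 2.243 -3.418 0.982
v -1.681 -1.068 -1.231
v -1.057 -1.747 -0.75
v -3.239 -1.692 -0.089
v -1.017 -1.367 -0.489
v -1.109 -0.928 -0.374
v -1.314 -0.517 -0.43
v -1.592 -0.215 -0.644
v -1.887 -0.082 -0.974
v -2.142 -0.144 -1.356
v -2.305 -0.39 -1.712
v -2.345 -0.77 -1.974
v -2.253 -1.209 -2.088
v -2.048 -1.62 -2.033
v -1.77 -1.922 -1.819
v -1.475 -2.055 -1.488
v -1.22 -1.992 -1.107
f 1 38 17
f 38 12 41
f 17 41 6
f 38 41 17
f 1 17 13
f 17 6 18
f 13 18 2
f 17 18 13
f 1 13 22
f 13 2 23
f 22 23 8
f 13 23 22
f 1 22 34
f 22 8 37
f 34 37 11
f 22 37 34
f 1 34 38
f 34 11 42
f 38 42 12
f 34 42 38
f 2 18 29
f 18 6 32
f 29 32 10
f 18 32 29
f 6 41 19
f 41 12 40
f 19 40 5
f 41 40 19
f 12 42 39
f 42 11 35
f 39 35 3
f 42 35 39
f 11 37 36
f 37 8 24
f 36 24 7
f 37 24 36
f 8 23 28
f 23 2 25
f 28 25 9
f 23 25 28
f 4 30 16
f 30 10 31
f 16 31 5
f 30 31 16
f 4 16 14
f 16 5 15
f 14 15 3
f 16 15 14
f 4 14 21
f 14 3 20
f 21 20 7
f 14 20 21
f 4 21 26
f 21 7 27
f 26 27 9
f 21 27 26
f 4 26 30
f 26 9 33
f 30 33 10
f 26 33 30
f 5 31 19
f 31 10 32
f 19 32 6
f 31 32 19
f 3 15 39
f 15 5 40
f 39 40 12
f 15 40 39
f 7 20 36
f 20 3 35
f 36 35 11
f 20 35 36
f 9 27 28
f 27 7 24
f 28 24 8
f 27 24 28
f 10 33 29
f 33 9 25
f 29 25 2
f 33 25 29
f 44 43 46
f 44 46 45
f 46 43 47
f 46 47 45
f 47 43 48
f 47 48 45
f 48 43 49
f 48 49 45
f 49 43 50
f 49 50 45
f 50 43 51
f 50 51 45
f 51 43 52
f 51 52 45
f 52 43 53
f 52 53 45
f 53 43 54
f 53 54 45
f 54 43 55
f 54 55 45
f 55 43 56
f 55 56 45
f 56 43 57
f 56 57 45
f 57 43 58
f 57 58 45
f 58 43 44
f 58 44 45

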